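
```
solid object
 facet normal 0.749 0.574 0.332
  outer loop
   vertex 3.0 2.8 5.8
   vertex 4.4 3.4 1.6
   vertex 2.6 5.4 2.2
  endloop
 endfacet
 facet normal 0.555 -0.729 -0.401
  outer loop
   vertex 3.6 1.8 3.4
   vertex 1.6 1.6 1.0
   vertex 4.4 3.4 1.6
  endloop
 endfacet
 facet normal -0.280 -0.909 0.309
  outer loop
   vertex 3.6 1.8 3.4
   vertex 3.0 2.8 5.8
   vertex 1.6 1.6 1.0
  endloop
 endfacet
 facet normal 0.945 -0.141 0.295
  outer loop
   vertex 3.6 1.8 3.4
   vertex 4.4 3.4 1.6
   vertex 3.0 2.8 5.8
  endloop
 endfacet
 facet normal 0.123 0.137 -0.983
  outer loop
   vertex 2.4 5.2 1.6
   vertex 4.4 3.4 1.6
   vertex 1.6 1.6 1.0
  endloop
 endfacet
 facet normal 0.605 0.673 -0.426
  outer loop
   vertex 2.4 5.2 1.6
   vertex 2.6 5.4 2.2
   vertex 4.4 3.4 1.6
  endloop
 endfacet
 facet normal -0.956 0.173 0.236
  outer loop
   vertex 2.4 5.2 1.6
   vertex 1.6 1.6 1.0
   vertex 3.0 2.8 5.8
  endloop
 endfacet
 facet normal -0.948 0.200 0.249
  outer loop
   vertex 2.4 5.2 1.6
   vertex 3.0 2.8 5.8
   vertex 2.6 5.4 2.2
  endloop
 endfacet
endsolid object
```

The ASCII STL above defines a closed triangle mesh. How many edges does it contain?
12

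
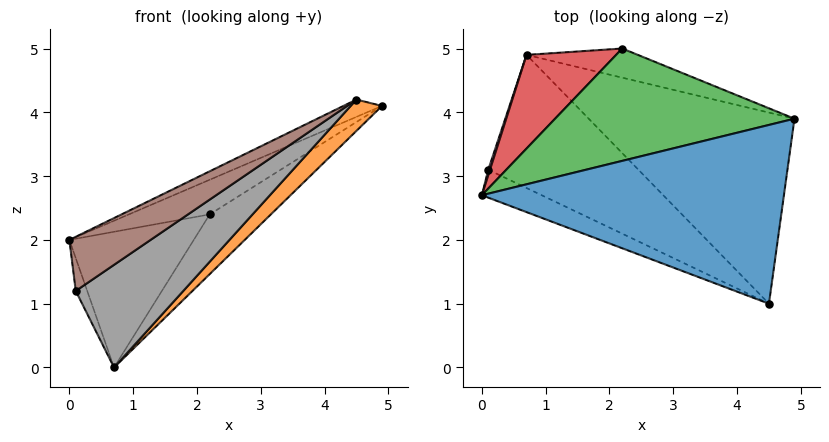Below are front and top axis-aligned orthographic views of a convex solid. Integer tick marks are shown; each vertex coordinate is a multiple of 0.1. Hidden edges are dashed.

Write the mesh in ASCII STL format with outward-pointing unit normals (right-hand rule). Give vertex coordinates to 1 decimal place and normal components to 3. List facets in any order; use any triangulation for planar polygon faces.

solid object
 facet normal -0.411 0.088 0.908
  outer loop
   vertex 4.5 1.0 4.2
   vertex 4.9 3.9 4.1
   vertex 0.0 2.7 2.0
  endloop
 endfacet
 facet normal 0.679 -0.119 -0.724
  outer loop
   vertex 0.7 4.9 0.0
   vertex 4.9 3.9 4.1
   vertex 4.5 1.0 4.2
  endloop
 endfacet
 facet normal -0.434 0.265 0.861
  outer loop
   vertex 2.2 5.0 2.4
   vertex 0.0 2.7 2.0
   vertex 4.9 3.9 4.1
  endloop
 endfacet
 facet normal -0.694 0.593 0.409
  outer loop
   vertex 2.2 5.0 2.4
   vertex 0.7 4.9 0.0
   vertex 0.0 2.7 2.0
  endloop
 endfacet
 facet normal 0.541 0.756 -0.369
  outer loop
   vertex 2.2 5.0 2.4
   vertex 4.9 3.9 4.1
   vertex 0.7 4.9 0.0
  endloop
 endfacet
 facet normal -0.111 -0.883 -0.456
  outer loop
   vertex 0.1 3.1 1.2
   vertex 4.5 1.0 4.2
   vertex 0.0 2.7 2.0
  endloop
 endfacet
 facet normal -0.935 0.351 0.058
  outer loop
   vertex 0.1 3.1 1.2
   vertex 0.0 2.7 2.0
   vertex 0.7 4.9 0.0
  endloop
 endfacet
 facet normal 0.241 -0.593 -0.768
  outer loop
   vertex 0.1 3.1 1.2
   vertex 0.7 4.9 0.0
   vertex 4.5 1.0 4.2
  endloop
 endfacet
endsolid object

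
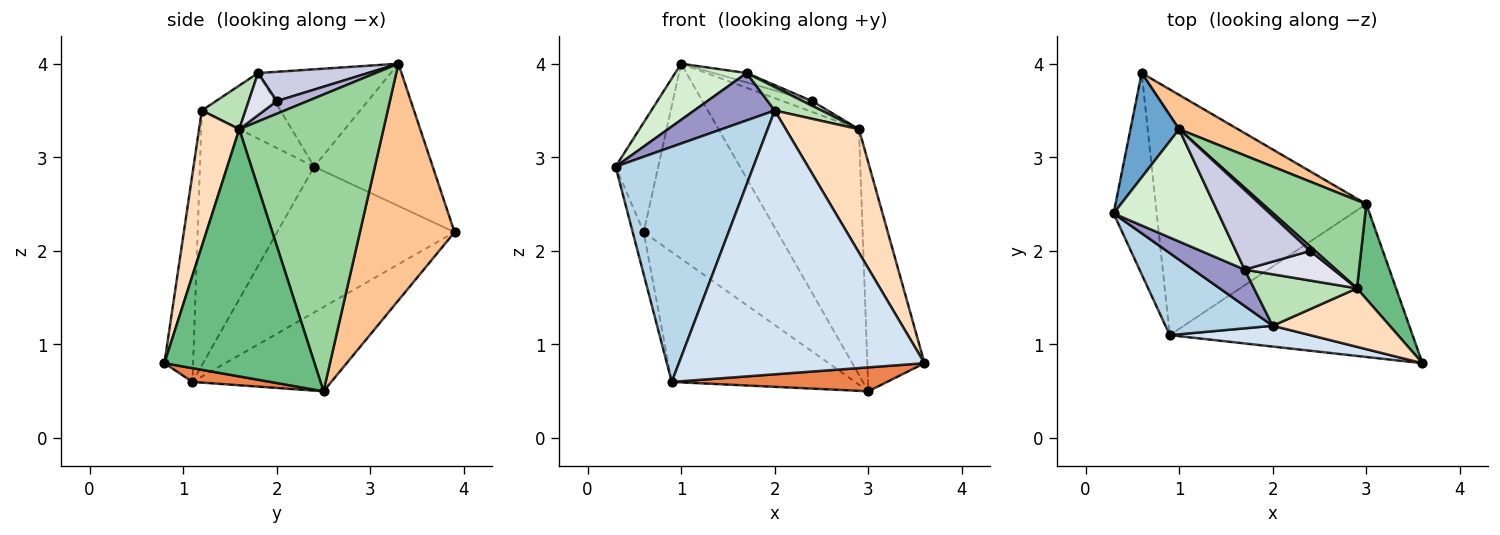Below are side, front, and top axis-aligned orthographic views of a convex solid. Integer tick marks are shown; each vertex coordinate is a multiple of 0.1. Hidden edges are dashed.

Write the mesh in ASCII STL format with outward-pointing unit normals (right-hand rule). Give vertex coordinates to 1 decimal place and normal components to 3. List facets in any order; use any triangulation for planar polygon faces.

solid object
 facet normal -0.896 0.322 0.306
  outer loop
   vertex 1.0 3.3 4.0
   vertex 0.6 3.9 2.2
   vertex 0.3 2.4 2.9
  endloop
 endfacet
 facet normal -0.957 0.059 -0.283
  outer loop
   vertex 0.9 1.1 0.6
   vertex 0.3 2.4 2.9
   vertex 0.6 3.9 2.2
  endloop
 endfacet
 facet normal -0.616 -0.743 0.259
  outer loop
   vertex 2.0 1.2 3.5
   vertex 0.3 2.4 2.9
   vertex 0.9 1.1 0.6
  endloop
 endfacet
 facet normal -0.116 -0.990 0.078
  outer loop
   vertex 2.0 1.2 3.5
   vertex 0.9 1.1 0.6
   vertex 3.6 0.8 0.8
  endloop
 endfacet
 facet normal 0.056 -0.154 -0.986
  outer loop
   vertex 3.0 2.5 0.5
   vertex 3.6 0.8 0.8
   vertex 0.9 1.1 0.6
  endloop
 endfacet
 facet normal -0.333 0.441 -0.834
  outer loop
   vertex 3.0 2.5 0.5
   vertex 0.9 1.1 0.6
   vertex 0.6 3.9 2.2
  endloop
 endfacet
 facet normal 0.572 0.808 0.142
  outer loop
   vertex 3.0 2.5 0.5
   vertex 0.6 3.9 2.2
   vertex 1.0 3.3 4.0
  endloop
 endfacet
 facet normal 0.445 -0.809 0.384
  outer loop
   vertex 2.9 1.6 3.3
   vertex 2.0 1.2 3.5
   vertex 3.6 0.8 0.8
  endloop
 endfacet
 facet normal 0.924 0.352 0.146
  outer loop
   vertex 2.9 1.6 3.3
   vertex 3.6 0.8 0.8
   vertex 3.0 2.5 0.5
  endloop
 endfacet
 facet normal 0.695 0.677 0.242
  outer loop
   vertex 2.9 1.6 3.3
   vertex 3.0 2.5 0.5
   vertex 1.0 3.3 4.0
  endloop
 endfacet
 facet normal 0.360 -0.386 0.849
  outer loop
   vertex 1.7 1.8 3.9
   vertex 2.0 1.2 3.5
   vertex 2.9 1.6 3.3
  endloop
 endfacet
 facet normal -0.639 -0.344 0.688
  outer loop
   vertex 1.7 1.8 3.9
   vertex 1.0 3.3 4.0
   vertex 0.3 2.4 2.9
  endloop
 endfacet
 facet normal -0.613 -0.627 0.481
  outer loop
   vertex 1.7 1.8 3.9
   vertex 0.3 2.4 2.9
   vertex 2.0 1.2 3.5
  endloop
 endfacet
 facet normal 0.695 0.665 0.272
  outer loop
   vertex 2.4 2.0 3.6
   vertex 2.9 1.6 3.3
   vertex 1.0 3.3 4.0
  endloop
 endfacet
 facet normal 0.365 0.109 0.925
  outer loop
   vertex 2.4 2.0 3.6
   vertex 1.0 3.3 4.0
   vertex 1.7 1.8 3.9
  endloop
 endfacet
 facet normal 0.424 -0.141 0.895
  outer loop
   vertex 2.4 2.0 3.6
   vertex 1.7 1.8 3.9
   vertex 2.9 1.6 3.3
  endloop
 endfacet
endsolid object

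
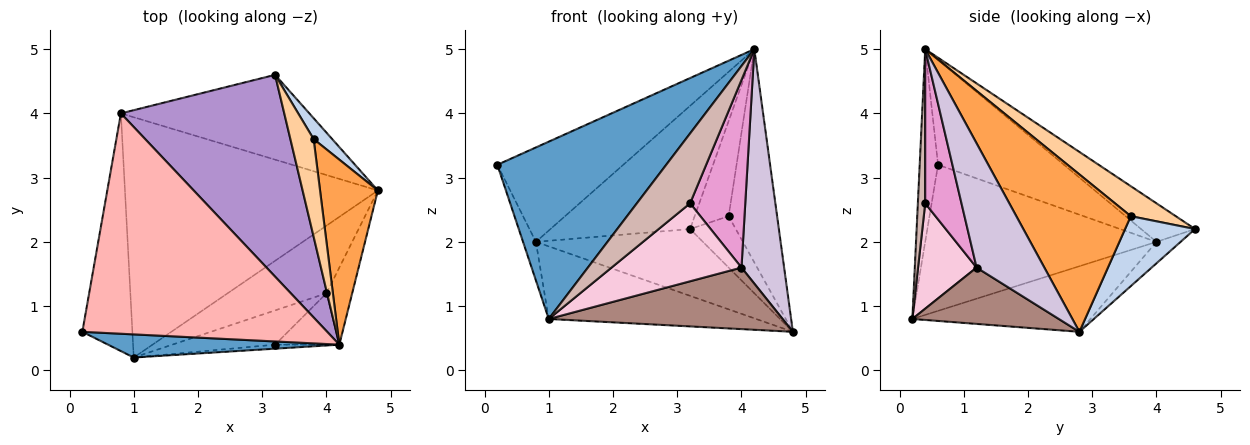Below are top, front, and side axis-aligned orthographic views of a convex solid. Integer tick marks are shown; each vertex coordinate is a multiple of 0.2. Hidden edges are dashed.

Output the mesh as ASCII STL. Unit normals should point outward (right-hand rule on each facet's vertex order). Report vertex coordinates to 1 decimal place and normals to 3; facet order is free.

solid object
 facet normal -0.107 -0.986 0.129
  outer loop
   vertex 1.0 0.2 0.8
   vertex 4.2 0.4 5.0
   vertex 0.2 0.6 3.2
  endloop
 endfacet
 facet normal 0.817 0.534 0.217
  outer loop
   vertex 3.8 3.6 2.4
   vertex 4.8 2.8 0.6
   vertex 3.2 4.6 2.2
  endloop
 endfacet
 facet normal 0.872 0.369 0.320
  outer loop
   vertex 3.8 3.6 2.4
   vertex 4.2 0.4 5.0
   vertex 4.8 2.8 0.6
  endloop
 endfacet
 facet normal 0.679 0.512 0.526
  outer loop
   vertex 3.8 3.6 2.4
   vertex 3.2 4.6 2.2
   vertex 4.2 0.4 5.0
  endloop
 endfacet
 facet normal -0.089 0.616 -0.782
  outer loop
   vertex 0.8 4.0 2.0
   vertex 3.2 4.6 2.2
   vertex 4.8 2.8 0.6
  endloop
 endfacet
 facet normal -0.241 0.281 -0.929
  outer loop
   vertex 0.8 4.0 2.0
   vertex 4.8 2.8 0.6
   vertex 1.0 0.2 0.8
  endloop
 endfacet
 facet normal -0.945 0.052 -0.324
  outer loop
   vertex 0.8 4.0 2.0
   vertex 1.0 0.2 0.8
   vertex 0.2 0.6 3.2
  endloop
 endfacet
 facet normal -0.367 0.367 0.855
  outer loop
   vertex 0.8 4.0 2.0
   vertex 0.2 0.6 3.2
   vertex 4.2 0.4 5.0
  endloop
 endfacet
 facet normal -0.197 0.511 0.837
  outer loop
   vertex 0.8 4.0 2.0
   vertex 4.2 0.4 5.0
   vertex 3.2 4.6 2.2
  endloop
 endfacet
 facet normal 0.834 -0.525 -0.172
  outer loop
   vertex 4.0 1.2 1.6
   vertex 4.8 2.8 0.6
   vertex 4.2 0.4 5.0
  endloop
 endfacet
 facet normal 0.388 -0.620 -0.682
  outer loop
   vertex 4.0 1.2 1.6
   vertex 1.0 0.2 0.8
   vertex 4.8 2.8 0.6
  endloop
 endfacet
 facet normal 0.136 -0.989 -0.057
  outer loop
   vertex 3.2 0.4 2.6
   vertex 4.2 0.4 5.0
   vertex 1.0 0.2 0.8
  endloop
 endfacet
 facet normal 0.536 -0.814 -0.223
  outer loop
   vertex 3.2 0.4 2.6
   vertex 4.0 1.2 1.6
   vertex 4.2 0.4 5.0
  endloop
 endfacet
 facet normal 0.381 -0.846 -0.372
  outer loop
   vertex 3.2 0.4 2.6
   vertex 1.0 0.2 0.8
   vertex 4.0 1.2 1.6
  endloop
 endfacet
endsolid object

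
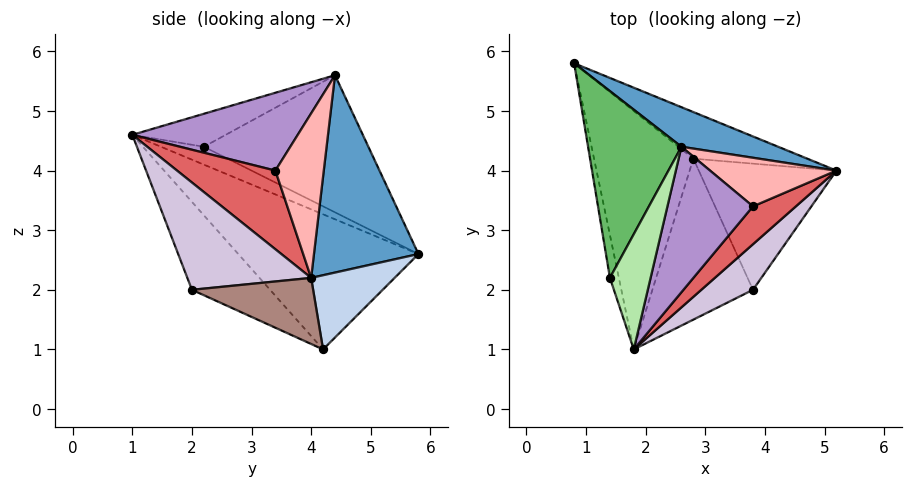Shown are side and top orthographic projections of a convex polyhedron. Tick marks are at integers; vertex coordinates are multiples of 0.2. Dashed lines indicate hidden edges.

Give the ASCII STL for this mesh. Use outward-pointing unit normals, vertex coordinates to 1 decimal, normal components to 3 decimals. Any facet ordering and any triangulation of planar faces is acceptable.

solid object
 facet normal 0.386 0.903 0.189
  outer loop
   vertex 2.6 4.4 5.6
   vertex 5.2 4.0 2.2
   vertex 0.8 5.8 2.6
  endloop
 endfacet
 facet normal 0.300 0.835 -0.461
  outer loop
   vertex 2.8 4.2 1.0
   vertex 0.8 5.8 2.6
   vertex 5.2 4.0 2.2
  endloop
 endfacet
 facet normal -0.744 -0.383 -0.547
  outer loop
   vertex 2.8 4.2 1.0
   vertex 1.8 1.0 4.6
   vertex 0.8 5.8 2.6
  endloop
 endfacet
 facet normal -0.838 -0.349 -0.419
  outer loop
   vertex 1.4 2.2 4.4
   vertex 0.8 5.8 2.6
   vertex 1.8 1.0 4.6
  endloop
 endfacet
 facet normal -0.818 0.142 0.557
  outer loop
   vertex 1.4 2.2 4.4
   vertex 2.6 4.4 5.6
   vertex 0.8 5.8 2.6
  endloop
 endfacet
 facet normal -0.628 -0.080 0.774
  outer loop
   vertex 1.4 2.2 4.4
   vertex 1.8 1.0 4.6
   vertex 2.6 4.4 5.6
  endloop
 endfacet
 facet normal 0.749 -0.522 0.408
  outer loop
   vertex 3.8 3.4 4.0
   vertex 1.8 1.0 4.6
   vertex 5.2 4.0 2.2
  endloop
 endfacet
 facet normal 0.793 -0.023 0.609
  outer loop
   vertex 3.8 3.4 4.0
   vertex 5.2 4.0 2.2
   vertex 2.6 4.4 5.6
  endloop
 endfacet
 facet normal 0.630 -0.352 0.692
  outer loop
   vertex 3.8 3.4 4.0
   vertex 2.6 4.4 5.6
   vertex 1.8 1.0 4.6
  endloop
 endfacet
 facet normal 0.747 -0.559 0.360
  outer loop
   vertex 3.8 2.0 2.0
   vertex 5.2 4.0 2.2
   vertex 1.8 1.0 4.6
  endloop
 endfacet
 facet normal 0.423 -0.208 -0.882
  outer loop
   vertex 3.8 2.0 2.0
   vertex 2.8 4.2 1.0
   vertex 5.2 4.0 2.2
  endloop
 endfacet
 facet normal -0.554 -0.540 -0.634
  outer loop
   vertex 3.8 2.0 2.0
   vertex 1.8 1.0 4.6
   vertex 2.8 4.2 1.0
  endloop
 endfacet
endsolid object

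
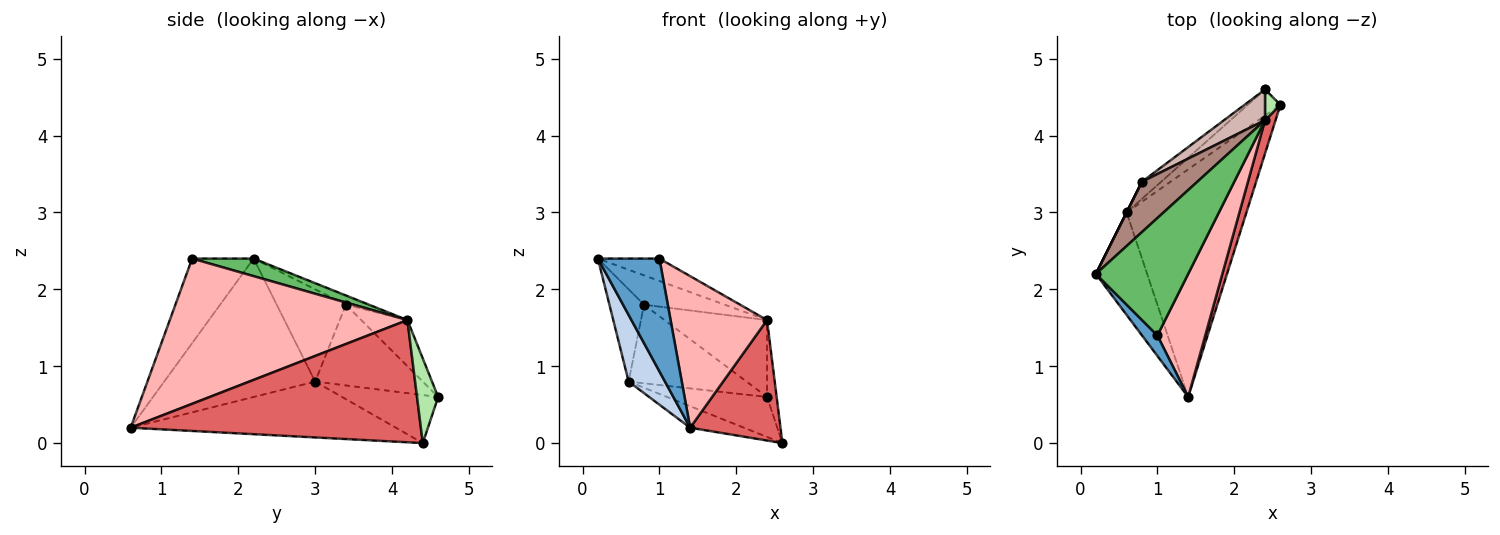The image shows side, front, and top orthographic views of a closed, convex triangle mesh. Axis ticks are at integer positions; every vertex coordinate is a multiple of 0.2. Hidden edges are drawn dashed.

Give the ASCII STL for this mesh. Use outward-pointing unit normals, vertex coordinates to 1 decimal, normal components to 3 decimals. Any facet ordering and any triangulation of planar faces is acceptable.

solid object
 facet normal -0.701 -0.701 0.128
  outer loop
   vertex 1.0 1.4 2.4
   vertex 0.2 2.2 2.4
   vertex 1.4 0.6 0.2
  endloop
 endfacet
 facet normal -0.915 -0.220 -0.339
  outer loop
   vertex 0.6 3.0 0.8
   vertex 1.4 0.6 0.2
   vertex 0.2 2.2 2.4
  endloop
 endfacet
 facet normal -0.421 0.085 -0.903
  outer loop
   vertex 0.6 3.0 0.8
   vertex 2.6 4.4 0.0
   vertex 1.4 0.6 0.2
  endloop
 endfacet
 facet normal -0.627 0.652 -0.426
  outer loop
   vertex 0.6 3.0 0.8
   vertex 2.4 4.6 0.6
   vertex 2.6 4.4 0.0
  endloop
 endfacet
 facet normal 0.184 0.184 0.966
  outer loop
   vertex 2.4 4.2 1.6
   vertex 0.2 2.2 2.4
   vertex 1.0 1.4 2.4
  endloop
 endfacet
 facet normal 0.898 0.408 0.163
  outer loop
   vertex 2.4 4.2 1.6
   vertex 2.6 4.4 0.0
   vertex 2.4 4.6 0.6
  endloop
 endfacet
 facet normal 0.952 -0.296 0.082
  outer loop
   vertex 2.4 4.2 1.6
   vertex 1.4 0.6 0.2
   vertex 2.6 4.4 0.0
  endloop
 endfacet
 facet normal 0.886 -0.360 0.292
  outer loop
   vertex 2.4 4.2 1.6
   vertex 1.0 1.4 2.4
   vertex 1.4 0.6 0.2
  endloop
 endfacet
 facet normal -0.894 0.447 0.000
  outer loop
   vertex 0.8 3.4 1.8
   vertex 0.6 3.0 0.8
   vertex 0.2 2.2 2.4
  endloop
 endfacet
 facet normal -0.666 0.729 -0.159
  outer loop
   vertex 0.8 3.4 1.8
   vertex 2.4 4.6 0.6
   vertex 0.6 3.0 0.8
  endloop
 endfacet
 facet normal -0.142 0.499 0.855
  outer loop
   vertex 0.8 3.4 1.8
   vertex 0.2 2.2 2.4
   vertex 2.4 4.2 1.6
  endloop
 endfacet
 facet normal -0.386 0.857 0.343
  outer loop
   vertex 0.8 3.4 1.8
   vertex 2.4 4.2 1.6
   vertex 2.4 4.6 0.6
  endloop
 endfacet
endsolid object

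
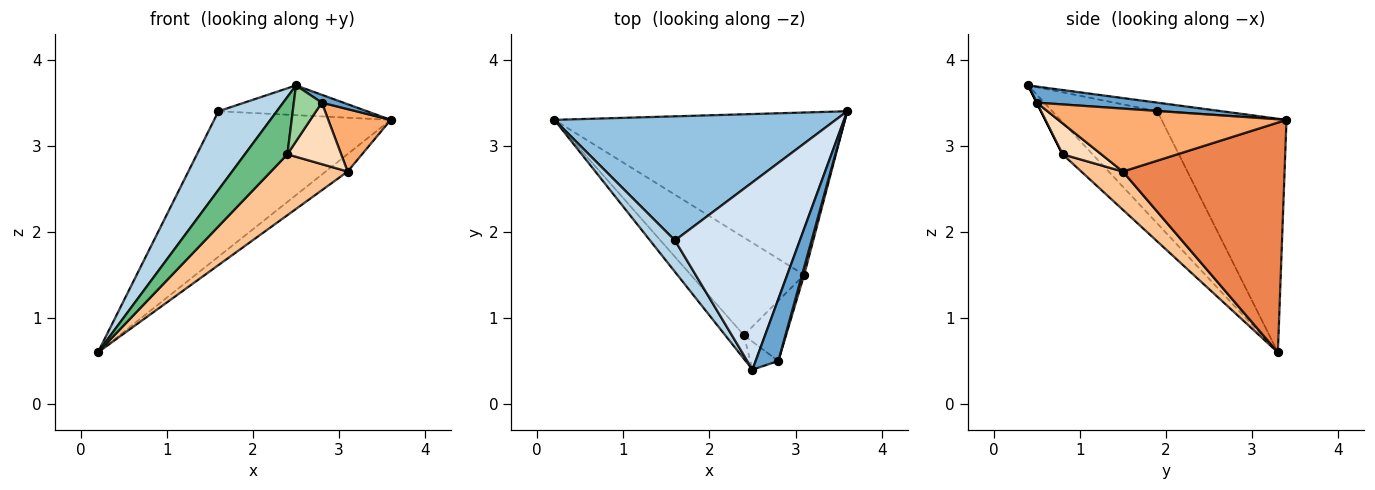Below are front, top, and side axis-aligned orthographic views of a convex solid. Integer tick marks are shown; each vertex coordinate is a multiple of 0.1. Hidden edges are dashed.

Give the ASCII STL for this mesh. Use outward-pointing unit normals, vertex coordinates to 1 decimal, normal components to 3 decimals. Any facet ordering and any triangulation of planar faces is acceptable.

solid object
 facet normal 0.575 -0.103 0.812
  outer loop
   vertex 2.8 0.5 3.5
   vertex 3.6 3.4 3.3
   vertex 2.5 0.4 3.7
  endloop
 endfacet
 facet normal -0.474 0.670 0.572
  outer loop
   vertex 1.6 1.9 3.4
   vertex 3.6 3.4 3.3
   vertex 0.2 3.3 0.6
  endloop
 endfacet
 facet normal -0.858 -0.477 0.191
  outer loop
   vertex 1.6 1.9 3.4
   vertex 0.2 3.3 0.6
   vertex 2.5 0.4 3.7
  endloop
 endfacet
 facet normal -0.068 0.156 0.985
  outer loop
   vertex 1.6 1.9 3.4
   vertex 2.5 0.4 3.7
   vertex 3.6 3.4 3.3
  endloop
 endfacet
 facet normal 0.618 0.084 -0.782
  outer loop
   vertex 3.1 1.5 2.7
   vertex 0.2 3.3 0.6
   vertex 3.6 3.4 3.3
  endloop
 endfacet
 facet normal 0.964 -0.264 0.032
  outer loop
   vertex 3.1 1.5 2.7
   vertex 3.6 3.4 3.3
   vertex 2.8 0.5 3.5
  endloop
 endfacet
 facet normal 0.275 -0.508 -0.816
  outer loop
   vertex 2.4 0.8 2.9
   vertex 0.2 3.3 0.6
   vertex 3.1 1.5 2.7
  endloop
 endfacet
 facet normal 0.457 -0.635 -0.622
  outer loop
   vertex 2.4 0.8 2.9
   vertex 3.1 1.5 2.7
   vertex 2.8 0.5 3.5
  endloop
 endfacet
 facet normal -0.547 -0.774 -0.319
  outer loop
   vertex 2.4 0.8 2.9
   vertex 2.5 0.4 3.7
   vertex 0.2 3.3 0.6
  endloop
 endfacet
 facet normal 0.000 -0.894 -0.447
  outer loop
   vertex 2.4 0.8 2.9
   vertex 2.8 0.5 3.5
   vertex 2.5 0.4 3.7
  endloop
 endfacet
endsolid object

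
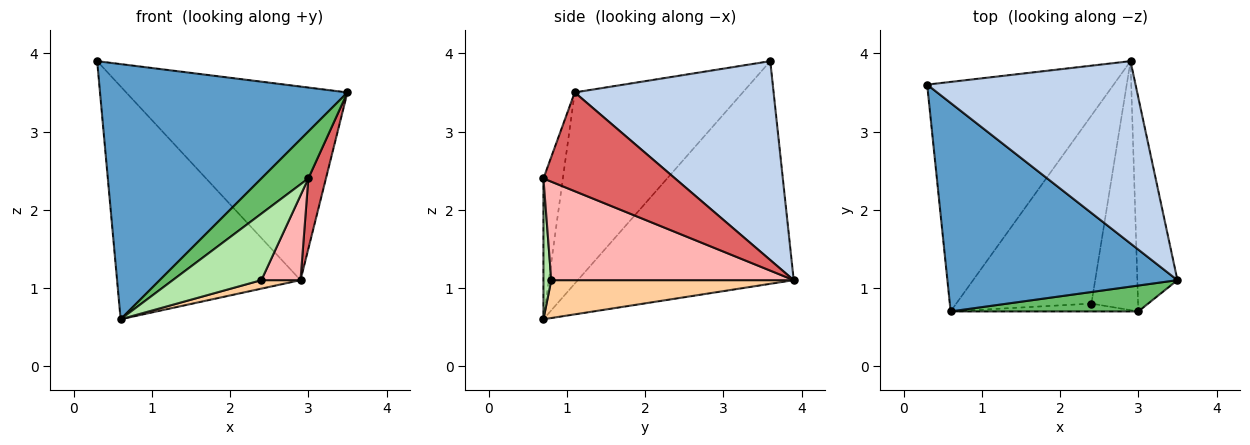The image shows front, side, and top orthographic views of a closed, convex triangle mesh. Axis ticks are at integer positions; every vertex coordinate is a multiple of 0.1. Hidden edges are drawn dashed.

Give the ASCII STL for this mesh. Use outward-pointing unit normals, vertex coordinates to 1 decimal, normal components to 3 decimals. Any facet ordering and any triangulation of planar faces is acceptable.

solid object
 facet normal -0.465 -0.685 0.560
  outer loop
   vertex 0.6 0.7 0.6
   vertex 3.5 1.1 3.5
   vertex 0.3 3.6 3.9
  endloop
 endfacet
 facet normal 0.548 0.609 0.574
  outer loop
   vertex 2.9 3.9 1.1
   vertex 0.3 3.6 3.9
   vertex 3.5 1.1 3.5
  endloop
 endfacet
 facet normal -0.642 0.546 -0.538
  outer loop
   vertex 2.9 3.9 1.1
   vertex 0.6 0.7 0.6
   vertex 0.3 3.6 3.9
  endloop
 endfacet
 facet normal 0.270 -0.043 -0.962
  outer loop
   vertex 2.4 0.8 1.1
   vertex 0.6 0.7 0.6
   vertex 2.9 3.9 1.1
  endloop
 endfacet
 facet normal -0.341 -0.823 0.454
  outer loop
   vertex 3.0 0.7 2.4
   vertex 3.5 1.1 3.5
   vertex 0.6 0.7 0.6
  endloop
 endfacet
 facet normal 0.087 -0.989 -0.116
  outer loop
   vertex 3.0 0.7 2.4
   vertex 0.6 0.7 0.6
   vertex 2.4 0.8 1.1
  endloop
 endfacet
 facet normal 0.920 -0.123 -0.373
  outer loop
   vertex 3.0 0.7 2.4
   vertex 2.9 3.9 1.1
   vertex 3.5 1.1 3.5
  endloop
 endfacet
 facet normal 0.894 -0.144 -0.424
  outer loop
   vertex 3.0 0.7 2.4
   vertex 2.4 0.8 1.1
   vertex 2.9 3.9 1.1
  endloop
 endfacet
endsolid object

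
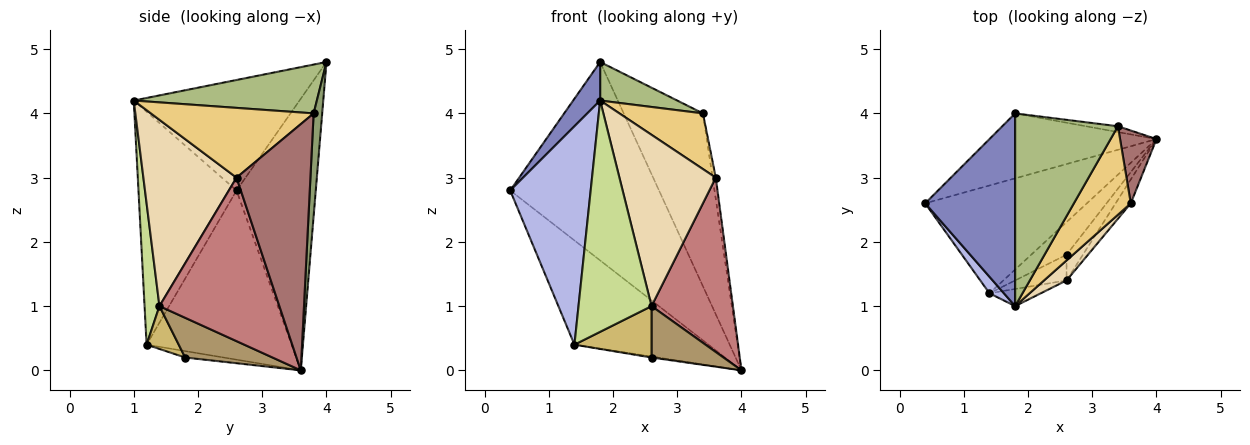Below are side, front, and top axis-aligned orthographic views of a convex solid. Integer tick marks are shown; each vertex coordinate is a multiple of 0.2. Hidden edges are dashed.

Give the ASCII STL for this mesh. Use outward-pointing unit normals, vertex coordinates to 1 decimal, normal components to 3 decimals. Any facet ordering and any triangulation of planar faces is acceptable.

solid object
 facet normal -0.451 0.848 -0.278
  outer loop
   vertex 1.8 4.0 4.8
   vertex 4.0 3.6 0.0
   vertex 0.4 2.6 2.8
  endloop
 endfacet
 facet normal -0.769 -0.125 0.626
  outer loop
   vertex 1.8 4.0 4.8
   vertex 0.4 2.6 2.8
   vertex 1.8 1.0 4.2
  endloop
 endfacet
 facet normal -0.601 0.555 -0.575
  outer loop
   vertex 1.4 1.2 0.4
   vertex 0.4 2.6 2.8
   vertex 4.0 3.6 0.0
  endloop
 endfacet
 facet normal -0.772 -0.634 0.048
  outer loop
   vertex 1.4 1.2 0.4
   vertex 1.8 1.0 4.2
   vertex 0.4 2.6 2.8
  endloop
 endfacet
 facet normal 0.107 0.994 -0.034
  outer loop
   vertex 3.4 3.8 4.0
   vertex 4.0 3.6 0.0
   vertex 1.8 4.0 4.8
  endloop
 endfacet
 facet normal 0.422 -0.178 0.889
  outer loop
   vertex 3.4 3.8 4.0
   vertex 1.8 4.0 4.8
   vertex 1.8 1.0 4.2
  endloop
 endfacet
 facet normal 0.199 -0.977 -0.072
  outer loop
   vertex 2.6 1.4 1.0
   vertex 1.8 1.0 4.2
   vertex 1.4 1.2 0.4
  endloop
 endfacet
 facet normal -0.179 0.030 -0.983
  outer loop
   vertex 2.6 1.8 0.2
   vertex 1.4 1.2 0.4
   vertex 4.0 3.6 0.0
  endloop
 endfacet
 facet normal 0.736 -0.606 -0.303
  outer loop
   vertex 2.6 1.8 0.2
   vertex 4.0 3.6 0.0
   vertex 2.6 1.4 1.0
  endloop
 endfacet
 facet normal 0.349 -0.838 -0.419
  outer loop
   vertex 2.6 1.8 0.2
   vertex 2.6 1.4 1.0
   vertex 1.4 1.2 0.4
  endloop
 endfacet
 facet normal 0.720 -0.369 0.587
  outer loop
   vertex 3.6 2.6 3.0
   vertex 3.4 3.8 4.0
   vertex 1.8 1.0 4.2
  endloop
 endfacet
 facet normal 0.693 -0.716 0.084
  outer loop
   vertex 3.6 2.6 3.0
   vertex 1.8 1.0 4.2
   vertex 2.6 1.4 1.0
  endloop
 endfacet
 facet normal 0.988 0.043 0.146
  outer loop
   vertex 3.6 2.6 3.0
   vertex 4.0 3.6 0.0
   vertex 3.4 3.8 4.0
  endloop
 endfacet
 facet normal 0.825 -0.560 -0.077
  outer loop
   vertex 3.6 2.6 3.0
   vertex 2.6 1.4 1.0
   vertex 4.0 3.6 0.0
  endloop
 endfacet
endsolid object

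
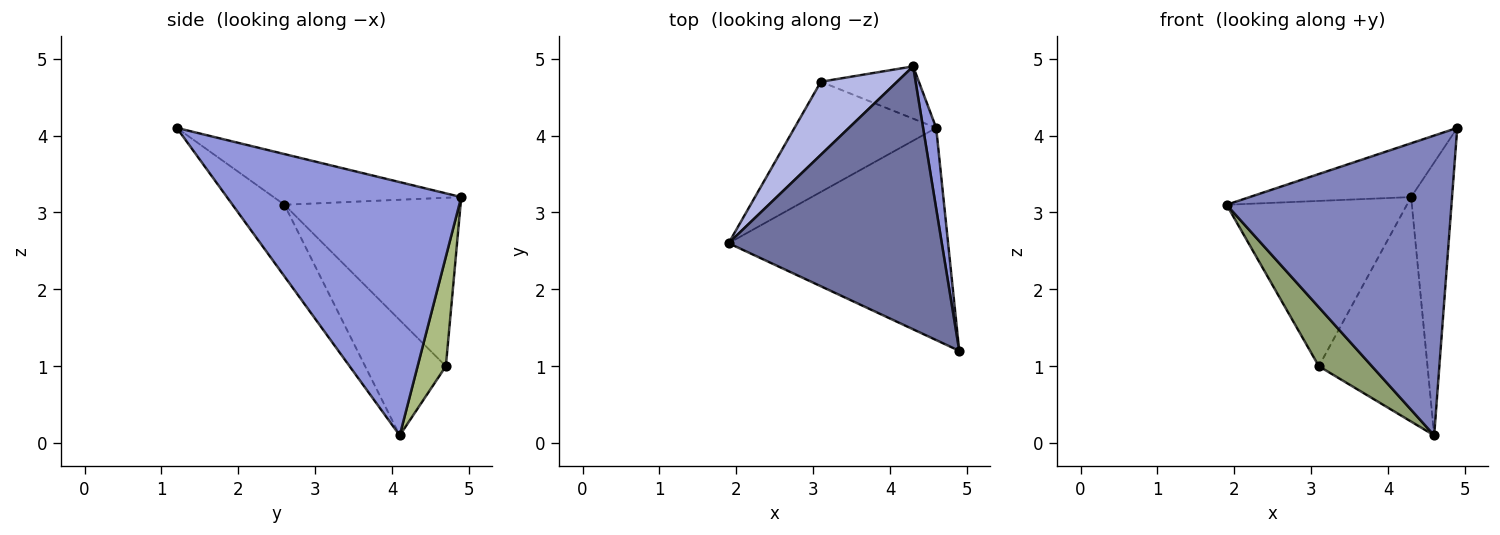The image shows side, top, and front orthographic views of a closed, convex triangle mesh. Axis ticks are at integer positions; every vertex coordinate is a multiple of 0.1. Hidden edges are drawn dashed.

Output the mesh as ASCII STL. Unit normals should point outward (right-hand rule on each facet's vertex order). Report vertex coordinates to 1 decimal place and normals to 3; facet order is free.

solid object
 facet normal -0.227 0.195 0.954
  outer loop
   vertex 4.3 4.9 3.2
   vertex 1.9 2.6 3.1
   vertex 4.9 1.2 4.1
  endloop
 endfacet
 facet normal -0.185 -0.802 -0.568
  outer loop
   vertex 4.6 4.1 0.1
   vertex 4.9 1.2 4.1
   vertex 1.9 2.6 3.1
  endloop
 endfacet
 facet normal 0.984 0.172 0.051
  outer loop
   vertex 4.6 4.1 0.1
   vertex 4.3 4.9 3.2
   vertex 4.9 1.2 4.1
  endloop
 endfacet
 facet normal -0.666 0.682 0.301
  outer loop
   vertex 3.1 4.7 1.0
   vertex 1.9 2.6 3.1
   vertex 4.3 4.9 3.2
  endloop
 endfacet
 facet normal -0.583 -0.383 -0.716
  outer loop
   vertex 3.1 4.7 1.0
   vertex 4.6 4.1 0.1
   vertex 1.9 2.6 3.1
  endloop
 endfacet
 facet normal 0.246 0.944 -0.220
  outer loop
   vertex 3.1 4.7 1.0
   vertex 4.3 4.9 3.2
   vertex 4.6 4.1 0.1
  endloop
 endfacet
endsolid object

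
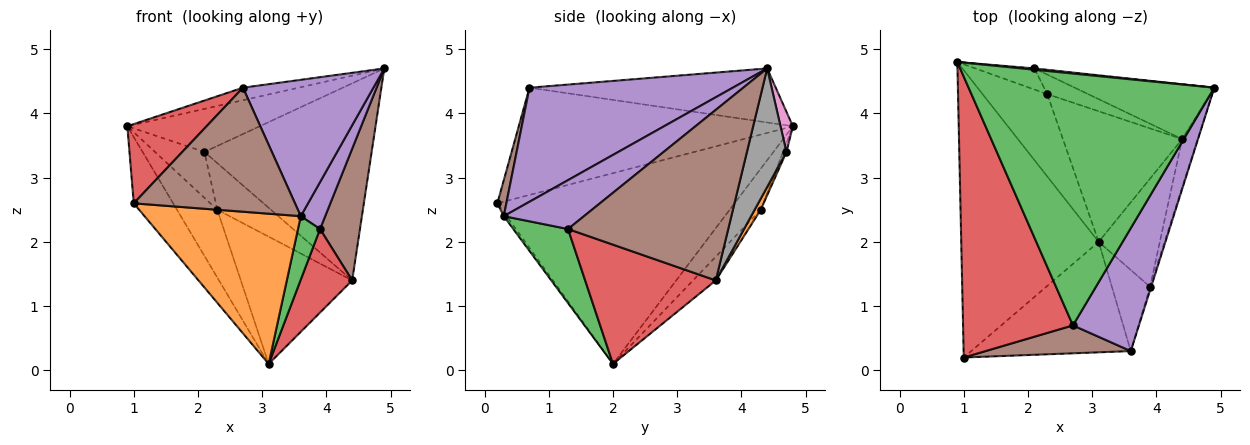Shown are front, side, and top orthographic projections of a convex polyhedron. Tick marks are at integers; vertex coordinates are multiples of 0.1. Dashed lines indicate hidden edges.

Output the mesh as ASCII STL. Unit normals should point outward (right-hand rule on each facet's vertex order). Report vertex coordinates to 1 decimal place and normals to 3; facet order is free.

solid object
 facet normal -0.804 0.134 -0.579
  outer loop
   vertex 3.1 2.0 0.1
   vertex 1.0 0.2 2.6
   vertex 0.9 4.8 3.8
  endloop
 endfacet
 facet normal -0.015 -0.806 -0.592
  outer loop
   vertex 3.6 0.3 2.4
   vertex 1.0 0.2 2.6
   vertex 3.1 2.0 0.1
  endloop
 endfacet
 facet normal -0.215 0.049 0.975
  outer loop
   vertex 2.7 0.7 4.4
   vertex 4.9 4.4 4.7
   vertex 0.9 4.8 3.8
  endloop
 endfacet
 facet normal -0.685 -0.198 0.702
  outer loop
   vertex 2.7 0.7 4.4
   vertex 0.9 4.8 3.8
   vertex 1.0 0.2 2.6
  endloop
 endfacet
 facet normal 0.757 -0.485 0.438
  outer loop
   vertex 2.7 0.7 4.4
   vertex 3.6 0.3 2.4
   vertex 4.9 4.4 4.7
  endloop
 endfacet
 facet normal 0.054 -0.974 0.219
  outer loop
   vertex 2.7 0.7 4.4
   vertex 1.0 0.2 2.6
   vertex 3.6 0.3 2.4
  endloop
 endfacet
 facet normal 0.093 0.995 0.030
  outer loop
   vertex 2.1 4.7 3.4
   vertex 0.9 4.8 3.8
   vertex 4.9 4.4 4.7
  endloop
 endfacet
 facet normal 0.222 0.939 -0.261
  outer loop
   vertex 2.1 4.7 3.4
   vertex 4.9 4.4 4.7
   vertex 4.4 3.6 1.4
  endloop
 endfacet
 facet normal -0.440 0.570 -0.693
  outer loop
   vertex 2.3 4.3 2.5
   vertex 3.1 2.0 0.1
   vertex 0.9 4.8 3.8
  endloop
 endfacet
 facet normal -0.141 0.691 -0.709
  outer loop
   vertex 2.3 4.3 2.5
   vertex 4.4 3.6 1.4
   vertex 3.1 2.0 0.1
  endloop
 endfacet
 facet normal -0.063 0.907 -0.417
  outer loop
   vertex 2.3 4.3 2.5
   vertex 0.9 4.8 3.8
   vertex 2.1 4.7 3.4
  endloop
 endfacet
 facet normal 0.104 0.917 -0.384
  outer loop
   vertex 2.3 4.3 2.5
   vertex 2.1 4.7 3.4
   vertex 4.4 3.6 1.4
  endloop
 endfacet
 facet normal 0.837 -0.337 -0.431
  outer loop
   vertex 3.9 1.3 2.2
   vertex 3.6 0.3 2.4
   vertex 3.1 2.0 0.1
  endloop
 endfacet
 facet normal 0.839 -0.332 -0.430
  outer loop
   vertex 3.9 1.3 2.2
   vertex 3.1 2.0 0.1
   vertex 4.4 3.6 1.4
  endloop
 endfacet
 facet normal 0.956 -0.291 -0.021
  outer loop
   vertex 3.9 1.3 2.2
   vertex 4.9 4.4 4.7
   vertex 3.6 0.3 2.4
  endloop
 endfacet
 facet normal 0.967 -0.241 -0.088
  outer loop
   vertex 3.9 1.3 2.2
   vertex 4.4 3.6 1.4
   vertex 4.9 4.4 4.7
  endloop
 endfacet
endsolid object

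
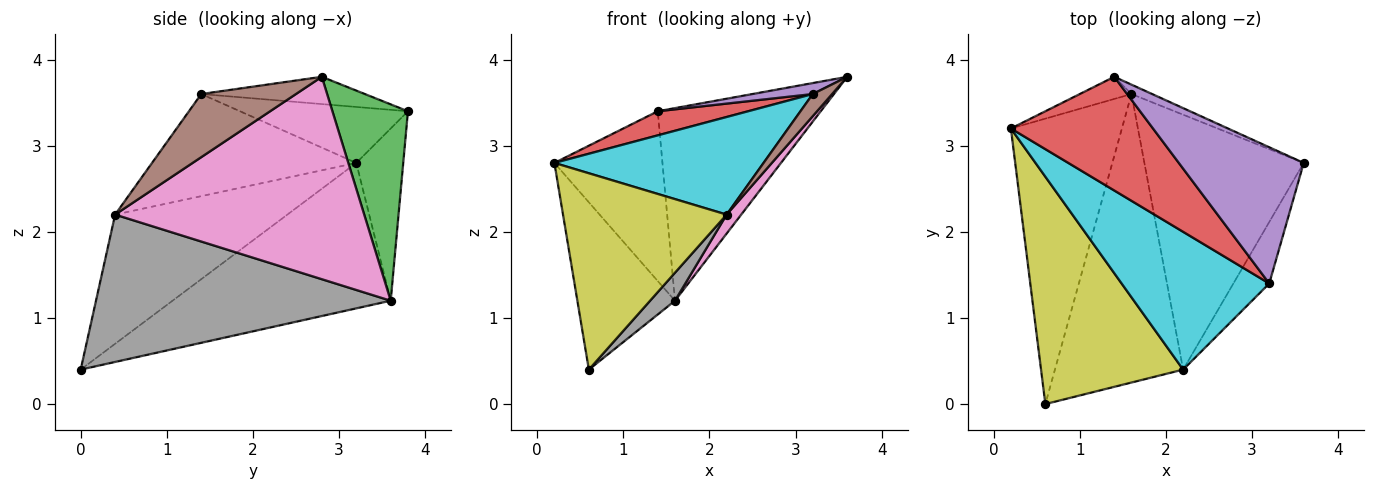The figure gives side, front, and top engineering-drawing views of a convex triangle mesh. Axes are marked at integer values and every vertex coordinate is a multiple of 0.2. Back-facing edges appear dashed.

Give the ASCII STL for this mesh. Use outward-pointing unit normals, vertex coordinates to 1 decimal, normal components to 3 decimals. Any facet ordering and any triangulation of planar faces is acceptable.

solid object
 facet normal -0.749 0.335 -0.572
  outer loop
   vertex 1.6 3.6 1.2
   vertex 0.6 0.0 0.4
   vertex 0.2 3.2 2.8
  endloop
 endfacet
 facet normal -0.396 0.911 -0.119
  outer loop
   vertex 1.6 3.6 1.2
   vertex 0.2 3.2 2.8
   vertex 1.4 3.8 3.4
  endloop
 endfacet
 facet normal 0.420 0.906 -0.044
  outer loop
   vertex 1.6 3.6 1.2
   vertex 1.4 3.8 3.4
   vertex 3.6 2.8 3.8
  endloop
 endfacet
 facet normal -0.360 -0.194 0.913
  outer loop
   vertex 3.2 1.4 3.6
   vertex 1.4 3.8 3.4
   vertex 0.2 3.2 2.8
  endloop
 endfacet
 facet normal -0.213 -0.078 0.974
  outer loop
   vertex 3.2 1.4 3.6
   vertex 3.6 2.8 3.8
   vertex 1.4 3.8 3.4
  endloop
 endfacet
 facet normal 0.856 -0.175 -0.486
  outer loop
   vertex 2.2 0.4 2.2
   vertex 3.6 2.8 3.8
   vertex 3.2 1.4 3.6
  endloop
 endfacet
 facet normal 0.785 -0.046 -0.618
  outer loop
   vertex 2.2 0.4 2.2
   vertex 1.6 3.6 1.2
   vertex 3.6 2.8 3.8
  endloop
 endfacet
 facet normal 0.753 -0.064 -0.655
  outer loop
   vertex 2.2 0.4 2.2
   vertex 0.6 0.0 0.4
   vertex 1.6 3.6 1.2
  endloop
 endfacet
 facet normal -0.567 -0.538 0.624
  outer loop
   vertex 2.2 0.4 2.2
   vertex 0.2 3.2 2.8
   vertex 0.6 0.0 0.4
  endloop
 endfacet
 facet normal -0.492 -0.503 0.711
  outer loop
   vertex 2.2 0.4 2.2
   vertex 3.2 1.4 3.6
   vertex 0.2 3.2 2.8
  endloop
 endfacet
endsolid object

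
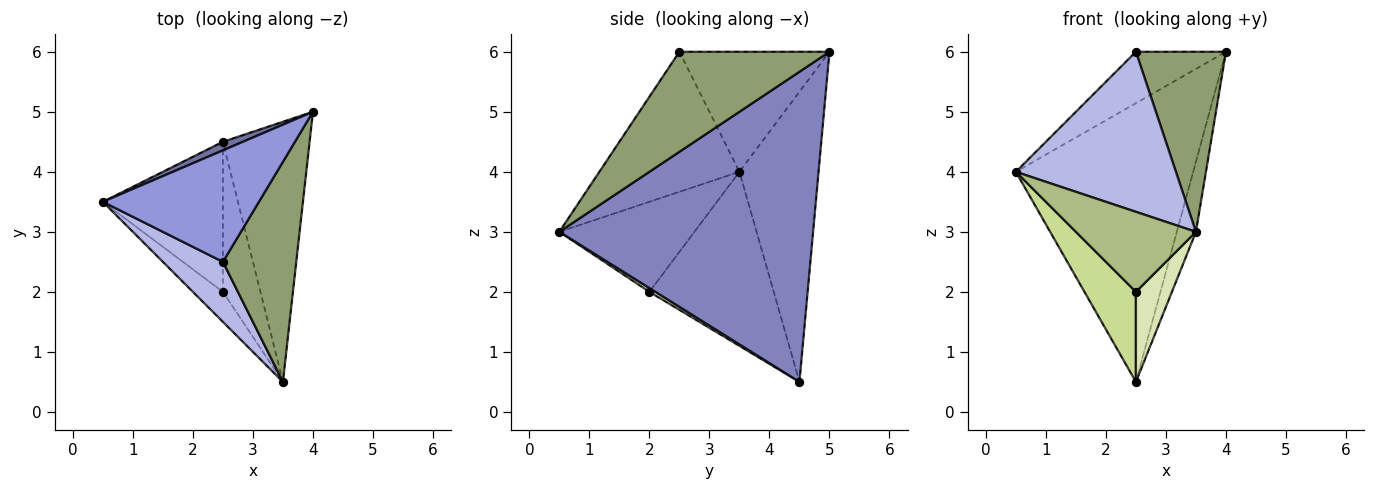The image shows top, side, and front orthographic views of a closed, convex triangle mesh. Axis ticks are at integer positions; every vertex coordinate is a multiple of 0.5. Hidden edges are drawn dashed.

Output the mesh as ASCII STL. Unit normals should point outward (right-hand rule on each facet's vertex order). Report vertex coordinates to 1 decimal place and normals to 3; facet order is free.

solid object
 facet normal -0.407 0.913 0.028
  outer loop
   vertex 2.5 4.5 0.5
   vertex 0.5 3.5 4.0
   vertex 4.0 5.0 6.0
  endloop
 endfacet
 facet normal 0.961 0.072 -0.269
  outer loop
   vertex 2.5 4.5 0.5
   vertex 4.0 5.0 6.0
   vertex 3.5 0.5 3.0
  endloop
 endfacet
 facet normal -0.573 0.344 0.744
  outer loop
   vertex 2.5 2.5 6.0
   vertex 4.0 5.0 6.0
   vertex 0.5 3.5 4.0
  endloop
 endfacet
 facet normal -0.634 -0.724 0.272
  outer loop
   vertex 2.5 2.5 6.0
   vertex 0.5 3.5 4.0
   vertex 3.5 0.5 3.0
  endloop
 endfacet
 facet normal 0.726 -0.436 0.532
  outer loop
   vertex 2.5 2.5 6.0
   vertex 3.5 0.5 3.0
   vertex 4.0 5.0 6.0
  endloop
 endfacet
 facet normal -0.725 -0.645 -0.242
  outer loop
   vertex 2.5 2.0 2.0
   vertex 3.5 0.5 3.0
   vertex 0.5 3.5 4.0
  endloop
 endfacet
 facet normal -0.779 -0.322 -0.537
  outer loop
   vertex 2.5 2.0 2.0
   vertex 0.5 3.5 4.0
   vertex 2.5 4.5 0.5
  endloop
 endfacet
 facet normal 0.085 -0.513 -0.854
  outer loop
   vertex 2.5 2.0 2.0
   vertex 2.5 4.5 0.5
   vertex 3.5 0.5 3.0
  endloop
 endfacet
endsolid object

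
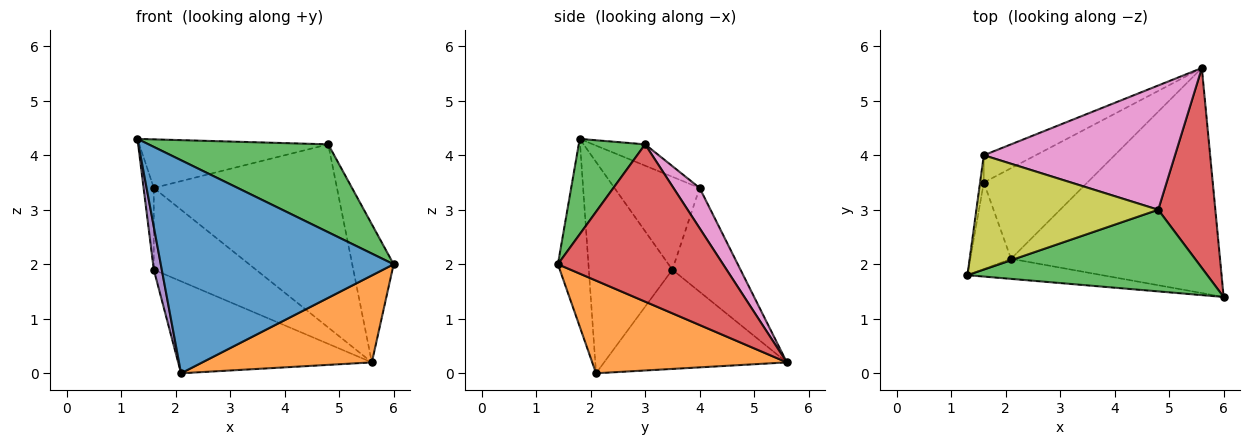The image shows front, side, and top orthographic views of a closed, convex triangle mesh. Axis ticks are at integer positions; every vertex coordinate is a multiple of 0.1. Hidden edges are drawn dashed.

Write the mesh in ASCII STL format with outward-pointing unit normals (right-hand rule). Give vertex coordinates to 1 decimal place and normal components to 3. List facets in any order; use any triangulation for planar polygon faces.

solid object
 facet normal -0.130 -0.987 -0.093
  outer loop
   vertex 2.1 2.1 0.0
   vertex 6.0 1.4 2.0
   vertex 1.3 1.8 4.3
  endloop
 endfacet
 facet normal 0.382 -0.333 -0.862
  outer loop
   vertex 2.1 2.1 0.0
   vertex 5.6 5.6 0.2
   vertex 6.0 1.4 2.0
  endloop
 endfacet
 facet normal 0.261 -0.707 0.657
  outer loop
   vertex 4.8 3.0 4.2
   vertex 1.3 1.8 4.3
   vertex 6.0 1.4 2.0
  endloop
 endfacet
 facet normal 0.915 0.229 0.332
  outer loop
   vertex 4.8 3.0 4.2
   vertex 6.0 1.4 2.0
   vertex 5.6 5.6 0.2
  endloop
 endfacet
 facet normal -0.978 -0.093 -0.188
  outer loop
   vertex 1.6 3.5 1.9
   vertex 2.1 2.1 0.0
   vertex 1.3 1.8 4.3
  endloop
 endfacet
 facet normal -0.558 0.591 -0.582
  outer loop
   vertex 1.6 3.5 1.9
   vertex 5.6 5.6 0.2
   vertex 2.1 2.1 0.0
  endloop
 endfacet
 facet normal 0.117 0.822 0.558
  outer loop
   vertex 1.6 4.0 3.4
   vertex 4.8 3.0 4.2
   vertex 5.6 5.6 0.2
  endloop
 endfacet
 facet normal -0.535 0.802 -0.267
  outer loop
   vertex 1.6 4.0 3.4
   vertex 5.6 5.6 0.2
   vertex 1.6 3.5 1.9
  endloop
 endfacet
 facet normal -0.107 0.389 0.915
  outer loop
   vertex 1.6 4.0 3.4
   vertex 1.3 1.8 4.3
   vertex 4.8 3.0 4.2
  endloop
 endfacet
 facet normal -0.992 0.119 -0.040
  outer loop
   vertex 1.6 4.0 3.4
   vertex 1.6 3.5 1.9
   vertex 1.3 1.8 4.3
  endloop
 endfacet
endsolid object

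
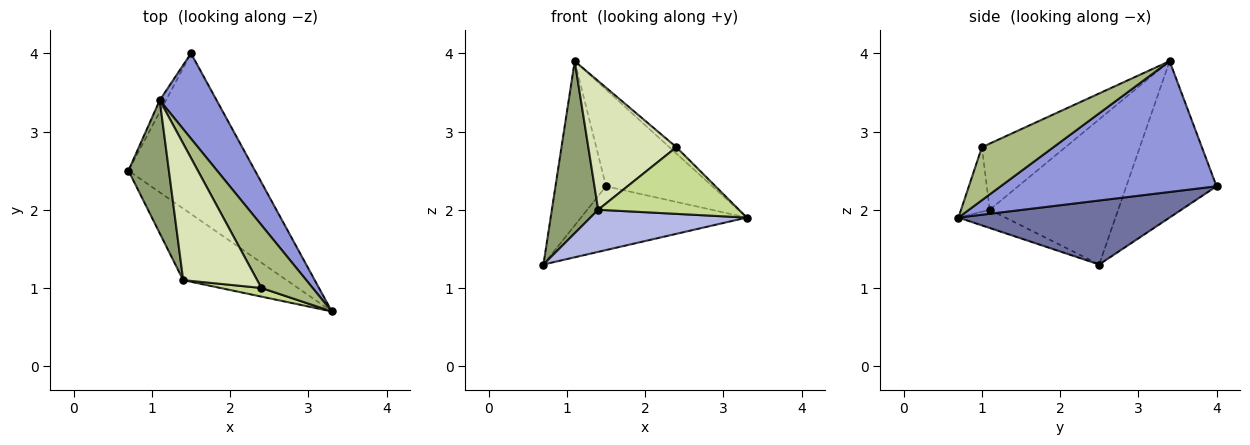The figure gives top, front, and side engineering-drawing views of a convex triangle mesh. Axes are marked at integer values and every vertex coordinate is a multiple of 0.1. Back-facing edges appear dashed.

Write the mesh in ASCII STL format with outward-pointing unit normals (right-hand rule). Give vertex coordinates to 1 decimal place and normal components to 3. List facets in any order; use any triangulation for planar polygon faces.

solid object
 facet normal 0.425 0.334 -0.841
  outer loop
   vertex 1.5 4.0 2.3
   vertex 3.3 0.7 1.9
   vertex 0.7 2.5 1.3
  endloop
 endfacet
 facet normal -0.872 0.488 -0.035
  outer loop
   vertex 1.1 3.4 3.9
   vertex 1.5 4.0 2.3
   vertex 0.7 2.5 1.3
  endloop
 endfacet
 facet normal 0.836 0.412 0.363
  outer loop
   vertex 1.1 3.4 3.9
   vertex 3.3 0.7 1.9
   vertex 1.5 4.0 2.3
  endloop
 endfacet
 facet normal -0.150 -0.501 -0.852
  outer loop
   vertex 1.4 1.1 2.0
   vertex 0.7 2.5 1.3
   vertex 3.3 0.7 1.9
  endloop
 endfacet
 facet normal -0.910 -0.328 0.254
  outer loop
   vertex 1.4 1.1 2.0
   vertex 1.1 3.4 3.9
   vertex 0.7 2.5 1.3
  endloop
 endfacet
 facet normal 0.717 0.071 0.693
  outer loop
   vertex 2.4 1.0 2.8
   vertex 3.3 0.7 1.9
   vertex 1.1 3.4 3.9
  endloop
 endfacet
 facet normal -0.198 -0.972 0.126
  outer loop
   vertex 2.4 1.0 2.8
   vertex 1.4 1.1 2.0
   vertex 3.3 0.7 1.9
  endloop
 endfacet
 facet normal -0.545 -0.575 0.610
  outer loop
   vertex 2.4 1.0 2.8
   vertex 1.1 3.4 3.9
   vertex 1.4 1.1 2.0
  endloop
 endfacet
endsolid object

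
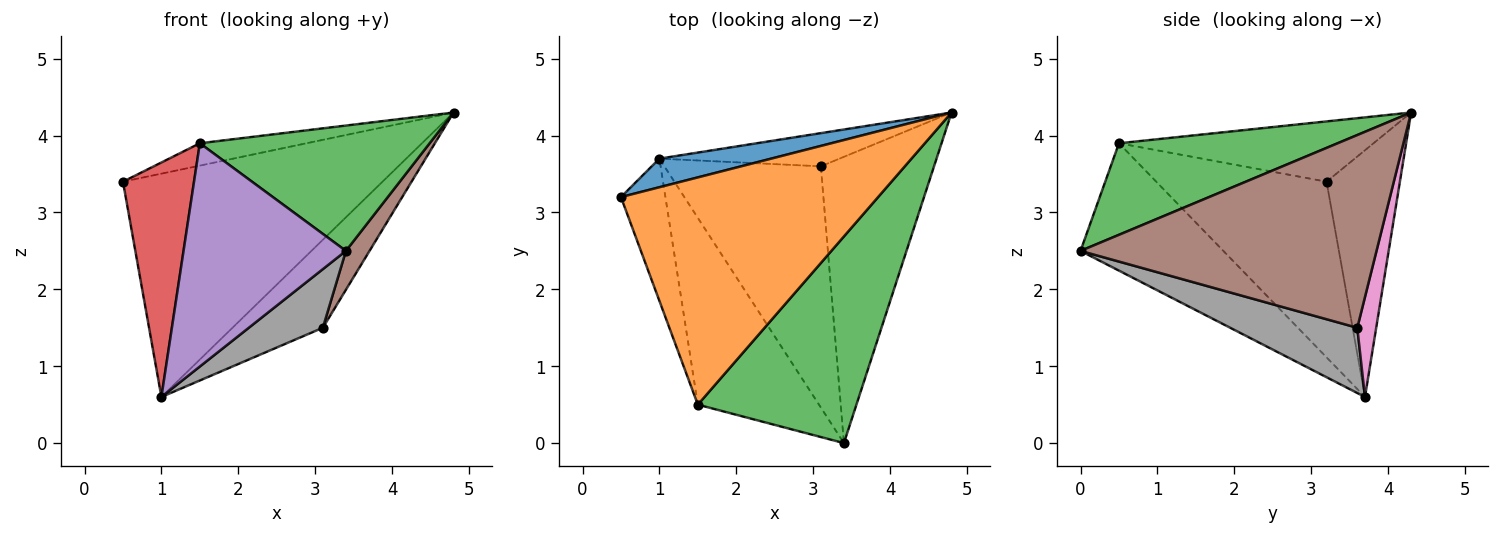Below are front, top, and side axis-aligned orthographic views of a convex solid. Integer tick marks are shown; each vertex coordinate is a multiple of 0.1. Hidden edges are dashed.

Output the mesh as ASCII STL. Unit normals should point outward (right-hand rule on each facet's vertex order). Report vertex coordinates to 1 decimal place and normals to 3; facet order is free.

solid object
 facet normal -0.270 0.955 0.122
  outer loop
   vertex 1.0 3.7 0.6
   vertex 0.5 3.2 3.4
   vertex 4.8 4.3 4.3
  endloop
 endfacet
 facet normal -0.227 0.095 0.969
  outer loop
   vertex 1.5 0.5 3.9
   vertex 4.8 4.3 4.3
   vertex 0.5 3.2 3.4
  endloop
 endfacet
 facet normal 0.443 -0.465 0.767
  outer loop
   vertex 1.5 0.5 3.9
   vertex 3.4 0.0 2.5
   vertex 4.8 4.3 4.3
  endloop
 endfacet
 facet normal -0.899 -0.375 -0.227
  outer loop
   vertex 1.5 0.5 3.9
   vertex 0.5 3.2 3.4
   vertex 1.0 3.7 0.6
  endloop
 endfacet
 facet normal -0.559 -0.636 -0.532
  outer loop
   vertex 1.5 0.5 3.9
   vertex 1.0 3.7 0.6
   vertex 3.4 0.0 2.5
  endloop
 endfacet
 facet normal 0.860 -0.069 -0.505
  outer loop
   vertex 3.1 3.6 1.5
   vertex 4.8 4.3 4.3
   vertex 3.4 0.0 2.5
  endloop
 endfacet
 facet normal 0.192 0.918 -0.346
  outer loop
   vertex 3.1 3.6 1.5
   vertex 1.0 3.7 0.6
   vertex 4.8 4.3 4.3
  endloop
 endfacet
 facet normal 0.376 -0.219 -0.901
  outer loop
   vertex 3.1 3.6 1.5
   vertex 3.4 0.0 2.5
   vertex 1.0 3.7 0.6
  endloop
 endfacet
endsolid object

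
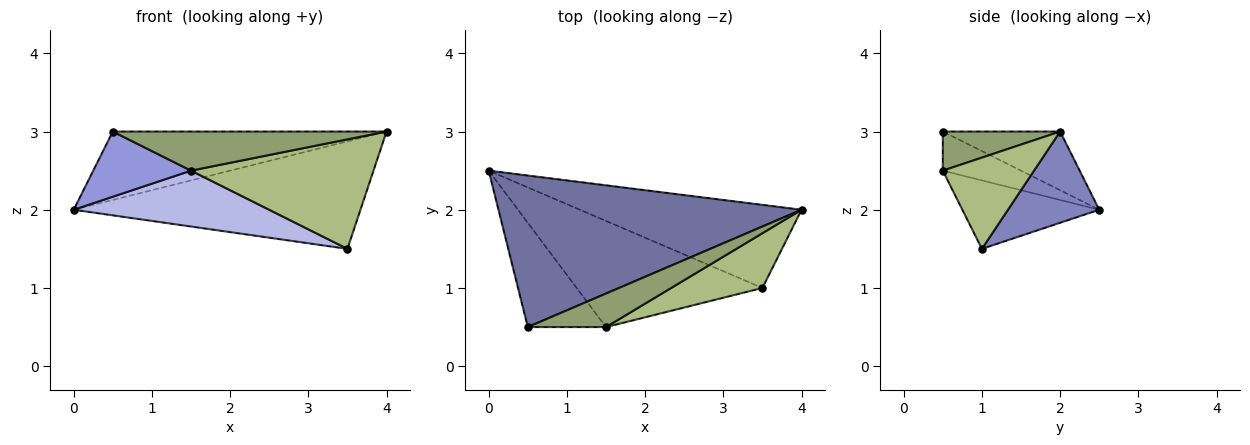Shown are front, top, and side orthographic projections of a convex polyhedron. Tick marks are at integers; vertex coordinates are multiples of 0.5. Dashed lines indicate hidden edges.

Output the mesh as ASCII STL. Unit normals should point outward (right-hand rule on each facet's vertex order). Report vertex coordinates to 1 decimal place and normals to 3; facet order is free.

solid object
 facet normal -0.174 0.405 0.898
  outer loop
   vertex 0.5 0.5 3.0
   vertex 4.0 2.0 3.0
   vertex 0.0 2.5 2.0
  endloop
 endfacet
 facet normal 0.244 0.767 -0.593
  outer loop
   vertex 3.5 1.0 1.5
   vertex 0.0 2.5 2.0
   vertex 4.0 2.0 3.0
  endloop
 endfacet
 facet normal -0.390 -0.488 -0.781
  outer loop
   vertex 1.5 0.5 2.5
   vertex 0.5 0.5 3.0
   vertex 0.0 2.5 2.0
  endloop
 endfacet
 facet normal -0.310 -0.443 -0.841
  outer loop
   vertex 1.5 0.5 2.5
   vertex 0.0 2.5 2.0
   vertex 3.5 1.0 1.5
  endloop
 endfacet
 facet normal 0.309 -0.722 0.619
  outer loop
   vertex 1.5 0.5 2.5
   vertex 4.0 2.0 3.0
   vertex 0.5 0.5 3.0
  endloop
 endfacet
 facet normal 0.408 -0.816 0.408
  outer loop
   vertex 1.5 0.5 2.5
   vertex 3.5 1.0 1.5
   vertex 4.0 2.0 3.0
  endloop
 endfacet
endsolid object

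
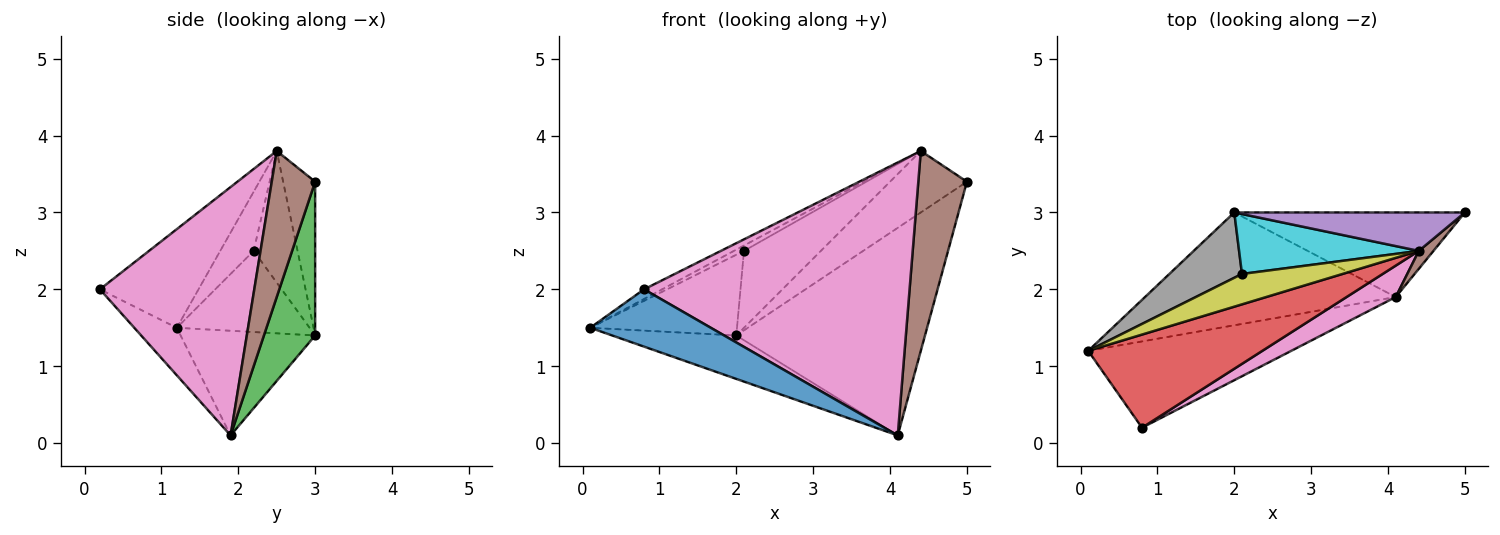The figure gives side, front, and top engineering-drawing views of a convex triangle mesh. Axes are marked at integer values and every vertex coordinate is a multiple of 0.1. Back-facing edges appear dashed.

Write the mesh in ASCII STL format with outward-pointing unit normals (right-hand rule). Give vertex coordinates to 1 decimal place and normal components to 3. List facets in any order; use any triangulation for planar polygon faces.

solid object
 facet normal -0.191 -0.543 -0.818
  outer loop
   vertex 4.1 1.9 0.1
   vertex 0.8 0.2 2.0
   vertex 0.1 1.2 1.5
  endloop
 endfacet
 facet normal -0.363 0.335 -0.870
  outer loop
   vertex 2.0 3.0 1.4
   vertex 4.1 1.9 0.1
   vertex 0.1 1.2 1.5
  endloop
 endfacet
 facet normal 0.244 0.898 -0.366
  outer loop
   vertex 2.0 3.0 1.4
   vertex 5.0 3.0 3.4
   vertex 4.1 1.9 0.1
  endloop
 endfacet
 facet normal -0.491 0.090 0.867
  outer loop
   vertex 4.4 2.5 3.8
   vertex 0.1 1.2 1.5
   vertex 0.8 0.2 2.0
  endloop
 endfacet
 facet normal -0.333 0.800 0.500
  outer loop
   vertex 4.4 2.5 3.8
   vertex 5.0 3.0 3.4
   vertex 2.0 3.0 1.4
  endloop
 endfacet
 facet normal 0.665 -0.744 0.067
  outer loop
   vertex 4.4 2.5 3.8
   vertex 4.1 1.9 0.1
   vertex 5.0 3.0 3.4
  endloop
 endfacet
 facet normal 0.500 -0.860 0.099
  outer loop
   vertex 4.4 2.5 3.8
   vertex 0.8 0.2 2.0
   vertex 4.1 1.9 0.1
  endloop
 endfacet
 facet normal -0.575 0.636 0.515
  outer loop
   vertex 2.1 2.2 2.5
   vertex 2.0 3.0 1.4
   vertex 0.1 1.2 1.5
  endloop
 endfacet
 facet normal -0.501 0.150 0.852
  outer loop
   vertex 2.1 2.2 2.5
   vertex 0.1 1.2 1.5
   vertex 4.4 2.5 3.8
  endloop
 endfacet
 facet normal -0.411 0.719 0.560
  outer loop
   vertex 2.1 2.2 2.5
   vertex 4.4 2.5 3.8
   vertex 2.0 3.0 1.4
  endloop
 endfacet
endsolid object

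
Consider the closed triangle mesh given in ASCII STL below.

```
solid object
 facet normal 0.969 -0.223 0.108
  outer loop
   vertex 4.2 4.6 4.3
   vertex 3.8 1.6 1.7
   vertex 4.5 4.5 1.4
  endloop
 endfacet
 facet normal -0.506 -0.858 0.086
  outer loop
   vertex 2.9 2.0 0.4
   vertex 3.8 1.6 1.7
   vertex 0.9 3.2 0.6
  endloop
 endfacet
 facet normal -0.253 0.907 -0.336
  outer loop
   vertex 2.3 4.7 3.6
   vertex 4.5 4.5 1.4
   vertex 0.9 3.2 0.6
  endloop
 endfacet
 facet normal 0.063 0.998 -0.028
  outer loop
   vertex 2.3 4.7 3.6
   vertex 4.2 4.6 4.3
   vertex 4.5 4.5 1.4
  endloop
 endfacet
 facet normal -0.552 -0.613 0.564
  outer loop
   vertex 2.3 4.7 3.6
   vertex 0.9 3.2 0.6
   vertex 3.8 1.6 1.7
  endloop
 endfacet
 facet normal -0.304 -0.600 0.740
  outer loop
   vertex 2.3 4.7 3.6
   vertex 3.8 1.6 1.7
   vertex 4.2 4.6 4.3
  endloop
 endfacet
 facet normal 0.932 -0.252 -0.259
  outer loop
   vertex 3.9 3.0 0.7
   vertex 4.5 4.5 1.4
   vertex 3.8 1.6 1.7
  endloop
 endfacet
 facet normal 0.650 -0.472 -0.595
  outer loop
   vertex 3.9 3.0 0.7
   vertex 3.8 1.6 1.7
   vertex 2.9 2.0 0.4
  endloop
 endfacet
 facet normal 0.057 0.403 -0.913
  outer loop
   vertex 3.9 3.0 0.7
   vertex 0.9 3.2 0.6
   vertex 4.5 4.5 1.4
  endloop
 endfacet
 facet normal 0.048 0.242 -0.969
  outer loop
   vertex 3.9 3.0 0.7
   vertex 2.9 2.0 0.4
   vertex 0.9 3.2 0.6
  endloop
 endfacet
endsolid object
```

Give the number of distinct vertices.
7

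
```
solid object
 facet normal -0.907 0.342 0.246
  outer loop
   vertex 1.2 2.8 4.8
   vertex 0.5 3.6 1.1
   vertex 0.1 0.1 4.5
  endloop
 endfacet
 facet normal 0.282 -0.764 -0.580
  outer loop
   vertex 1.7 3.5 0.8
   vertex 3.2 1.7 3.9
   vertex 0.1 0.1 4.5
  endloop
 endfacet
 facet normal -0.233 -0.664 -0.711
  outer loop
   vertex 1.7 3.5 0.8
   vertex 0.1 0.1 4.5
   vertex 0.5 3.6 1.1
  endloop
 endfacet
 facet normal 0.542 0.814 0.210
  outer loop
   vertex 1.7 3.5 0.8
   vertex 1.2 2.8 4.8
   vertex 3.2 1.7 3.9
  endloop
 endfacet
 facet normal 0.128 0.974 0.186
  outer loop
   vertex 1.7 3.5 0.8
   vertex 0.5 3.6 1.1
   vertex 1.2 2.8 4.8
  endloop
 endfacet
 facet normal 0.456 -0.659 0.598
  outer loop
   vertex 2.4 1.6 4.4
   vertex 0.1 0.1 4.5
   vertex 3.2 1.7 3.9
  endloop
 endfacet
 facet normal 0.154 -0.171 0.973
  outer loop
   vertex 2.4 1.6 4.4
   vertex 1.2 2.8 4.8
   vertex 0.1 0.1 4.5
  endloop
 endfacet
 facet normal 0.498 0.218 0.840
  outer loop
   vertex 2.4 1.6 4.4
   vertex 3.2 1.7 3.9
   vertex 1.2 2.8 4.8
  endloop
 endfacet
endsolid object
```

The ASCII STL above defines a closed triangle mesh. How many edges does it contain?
12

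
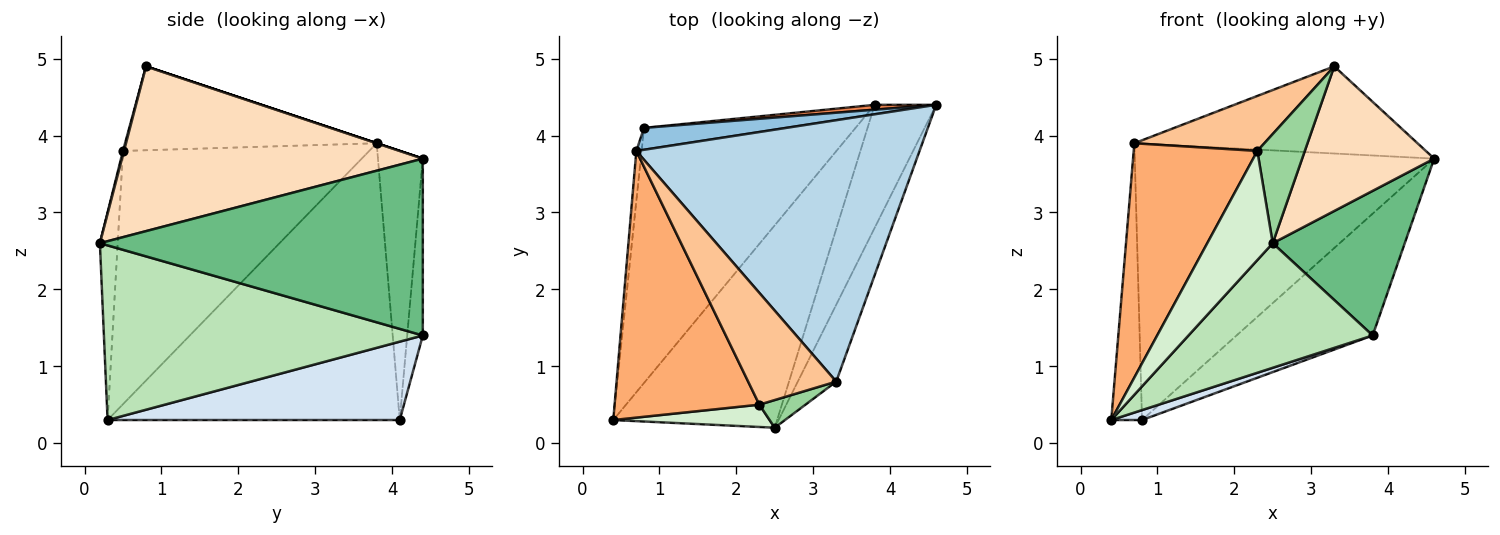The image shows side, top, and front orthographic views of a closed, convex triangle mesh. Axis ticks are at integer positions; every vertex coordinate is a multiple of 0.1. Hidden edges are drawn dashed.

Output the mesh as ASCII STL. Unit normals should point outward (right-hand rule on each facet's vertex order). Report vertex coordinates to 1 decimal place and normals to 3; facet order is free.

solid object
 facet normal -0.994 0.105 -0.019
  outer loop
   vertex 0.7 3.8 3.9
   vertex 0.8 4.1 0.3
   vertex 0.4 0.3 0.3
  endloop
 endfacet
 facet normal -0.148 0.986 0.078
  outer loop
   vertex 0.7 3.8 3.9
   vertex 4.6 4.4 3.7
   vertex 0.8 4.1 0.3
  endloop
 endfacet
 facet normal 0.000 0.316 0.949
  outer loop
   vertex 0.7 3.8 3.9
   vertex 3.3 0.8 4.9
   vertex 4.6 4.4 3.7
  endloop
 endfacet
 facet normal 0.347 -0.037 -0.937
  outer loop
   vertex 3.8 4.4 1.4
   vertex 0.4 0.3 0.3
   vertex 0.8 4.1 0.3
  endloop
 endfacet
 facet normal -0.114 0.993 0.040
  outer loop
   vertex 3.8 4.4 1.4
   vertex 0.8 4.1 0.3
   vertex 4.6 4.4 3.7
  endloop
 endfacet
 facet normal -0.796 -0.400 0.455
  outer loop
   vertex 2.3 0.5 3.8
   vertex 0.7 3.8 3.9
   vertex 0.4 0.3 0.3
  endloop
 endfacet
 facet normal -0.650 -0.336 0.682
  outer loop
   vertex 2.3 0.5 3.8
   vertex 3.3 0.8 4.9
   vertex 0.7 3.8 3.9
  endloop
 endfacet
 facet normal 0.895 -0.393 -0.209
  outer loop
   vertex 2.5 0.2 2.6
   vertex 4.6 4.4 3.7
   vertex 3.3 0.8 4.9
  endloop
 endfacet
 facet normal 0.881 -0.360 -0.306
  outer loop
   vertex 2.5 0.2 2.6
   vertex 3.8 4.4 1.4
   vertex 4.6 4.4 3.7
  endloop
 endfacet
 facet normal 0.020 -0.969 0.246
  outer loop
   vertex 2.5 0.2 2.6
   vertex 3.3 0.8 4.9
   vertex 2.3 0.5 3.8
  endloop
 endfacet
 facet normal 0.672 -0.388 -0.631
  outer loop
   vertex 2.5 0.2 2.6
   vertex 0.4 0.3 0.3
   vertex 3.8 4.4 1.4
  endloop
 endfacet
 facet normal -0.257 -0.947 0.194
  outer loop
   vertex 2.5 0.2 2.6
   vertex 2.3 0.5 3.8
   vertex 0.4 0.3 0.3
  endloop
 endfacet
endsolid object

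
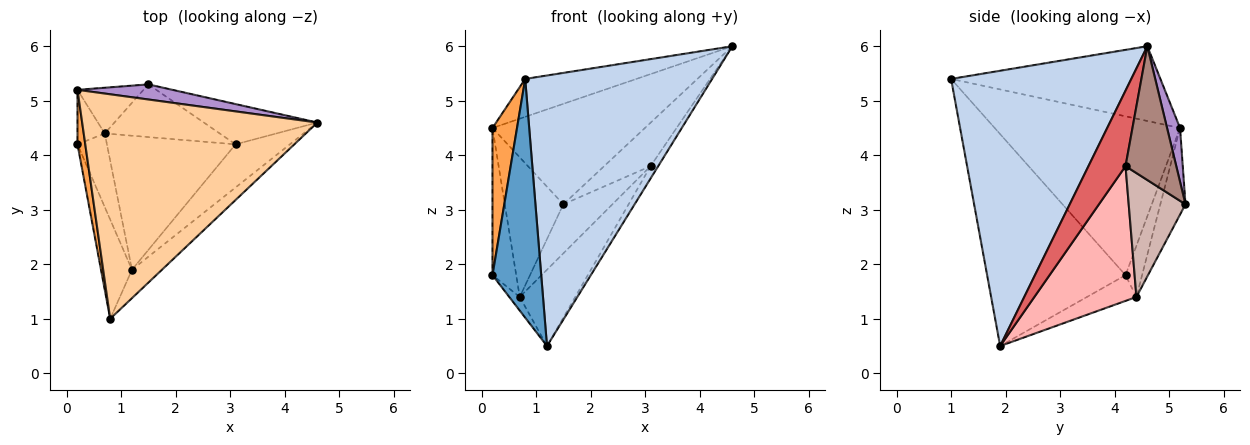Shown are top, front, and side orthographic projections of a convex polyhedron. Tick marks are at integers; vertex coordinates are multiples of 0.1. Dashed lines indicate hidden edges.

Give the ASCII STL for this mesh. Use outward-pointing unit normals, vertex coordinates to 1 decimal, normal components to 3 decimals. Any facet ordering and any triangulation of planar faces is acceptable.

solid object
 facet normal -0.934 -0.329 -0.137
  outer loop
   vertex 1.2 1.9 0.5
   vertex 0.8 1.0 5.4
   vertex 0.2 4.2 1.8
  endloop
 endfacet
 facet normal 0.692 -0.718 -0.075
  outer loop
   vertex 1.2 1.9 0.5
   vertex 4.6 4.6 6.0
   vertex 0.8 1.0 5.4
  endloop
 endfacet
 facet normal -0.990 -0.131 0.049
  outer loop
   vertex 0.2 5.2 4.5
   vertex 0.2 4.2 1.8
   vertex 0.8 1.0 5.4
  endloop
 endfacet
 facet normal -0.299 0.159 0.941
  outer loop
   vertex 0.2 5.2 4.5
   vertex 0.8 1.0 5.4
   vertex 4.6 4.6 6.0
  endloop
 endfacet
 facet normal -0.652 0.138 -0.746
  outer loop
   vertex 0.7 4.4 1.4
   vertex 1.2 1.9 0.5
   vertex 0.2 4.2 1.8
  endloop
 endfacet
 facet normal -0.547 0.785 -0.291
  outer loop
   vertex 0.7 4.4 1.4
   vertex 0.2 4.2 1.8
   vertex 0.2 5.2 4.5
  endloop
 endfacet
 facet normal 0.801 0.165 -0.576
  outer loop
   vertex 3.1 4.2 3.8
   vertex 4.6 4.6 6.0
   vertex 1.2 1.9 0.5
  endloop
 endfacet
 facet normal 0.673 0.366 -0.643
  outer loop
   vertex 3.1 4.2 3.8
   vertex 1.2 1.9 0.5
   vertex 0.7 4.4 1.4
  endloop
 endfacet
 facet normal 0.084 0.985 0.148
  outer loop
   vertex 1.5 5.3 3.1
   vertex 0.2 5.2 4.5
   vertex 4.6 4.6 6.0
  endloop
 endfacet
 facet normal -0.378 0.880 -0.288
  outer loop
   vertex 1.5 5.3 3.1
   vertex 0.7 4.4 1.4
   vertex 0.2 5.2 4.5
  endloop
 endfacet
 facet normal 0.625 0.572 -0.530
  outer loop
   vertex 1.5 5.3 3.1
   vertex 4.6 4.6 6.0
   vertex 3.1 4.2 3.8
  endloop
 endfacet
 facet normal 0.619 0.535 -0.575
  outer loop
   vertex 1.5 5.3 3.1
   vertex 3.1 4.2 3.8
   vertex 0.7 4.4 1.4
  endloop
 endfacet
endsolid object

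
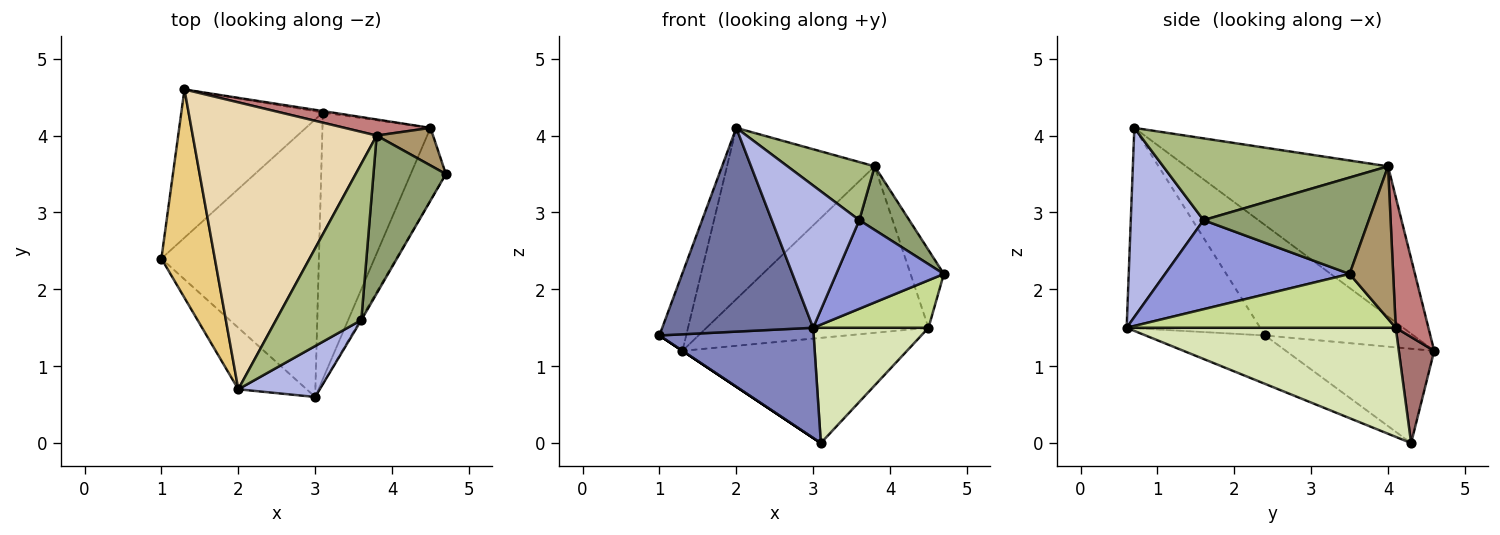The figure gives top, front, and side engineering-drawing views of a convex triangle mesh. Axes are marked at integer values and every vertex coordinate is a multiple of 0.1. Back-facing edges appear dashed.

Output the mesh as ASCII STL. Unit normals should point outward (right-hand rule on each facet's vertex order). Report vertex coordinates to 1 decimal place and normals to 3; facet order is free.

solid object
 facet normal -0.646 -0.730 -0.221
  outer loop
   vertex 2.0 0.7 4.1
   vertex 1.0 2.4 1.4
   vertex 3.0 0.6 1.5
  endloop
 endfacet
 facet normal -0.275 -0.355 -0.894
  outer loop
   vertex 3.1 4.3 0.0
   vertex 3.0 0.6 1.5
   vertex 1.0 2.4 1.4
  endloop
 endfacet
 facet normal 0.864 -0.504 -0.010
  outer loop
   vertex 3.6 1.6 2.9
   vertex 3.0 0.6 1.5
   vertex 4.7 3.5 2.2
  endloop
 endfacet
 facet normal 0.616 -0.741 0.266
  outer loop
   vertex 3.6 1.6 2.9
   vertex 2.0 0.7 4.1
   vertex 3.0 0.6 1.5
  endloop
 endfacet
 facet normal 0.777 -0.235 0.584
  outer loop
   vertex 3.6 1.6 2.9
   vertex 4.7 3.5 2.2
   vertex 3.8 4.0 3.6
  endloop
 endfacet
 facet normal 0.669 -0.259 0.697
  outer loop
   vertex 3.6 1.6 2.9
   vertex 3.8 4.0 3.6
   vertex 2.0 0.7 4.1
  endloop
 endfacet
 facet normal 0.788 -0.338 -0.515
  outer loop
   vertex 4.5 4.1 1.5
   vertex 4.7 3.5 2.2
   vertex 3.0 0.6 1.5
  endloop
 endfacet
 facet normal 0.680 -0.291 -0.673
  outer loop
   vertex 4.5 4.1 1.5
   vertex 3.0 0.6 1.5
   vertex 3.1 4.3 0.0
  endloop
 endfacet
 facet normal 0.762 0.583 0.282
  outer loop
   vertex 4.5 4.1 1.5
   vertex 3.8 4.0 3.6
   vertex 4.7 3.5 2.2
  endloop
 endfacet
 facet normal -0.555 0.000 -0.832
  outer loop
   vertex 1.3 4.6 1.2
   vertex 3.1 4.3 0.0
   vertex 1.0 2.4 1.4
  endloop
 endfacet
 facet normal -0.889 0.160 0.430
  outer loop
   vertex 1.3 4.6 1.2
   vertex 1.0 2.4 1.4
   vertex 2.0 0.7 4.1
  endloop
 endfacet
 facet normal -0.574 0.420 0.703
  outer loop
   vertex 1.3 4.6 1.2
   vertex 2.0 0.7 4.1
   vertex 3.8 4.0 3.6
  endloop
 endfacet
 facet normal 0.156 0.988 -0.014
  outer loop
   vertex 1.3 4.6 1.2
   vertex 4.5 4.1 1.5
   vertex 3.1 4.3 0.0
  endloop
 endfacet
 facet normal 0.145 0.985 0.095
  outer loop
   vertex 1.3 4.6 1.2
   vertex 3.8 4.0 3.6
   vertex 4.5 4.1 1.5
  endloop
 endfacet
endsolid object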